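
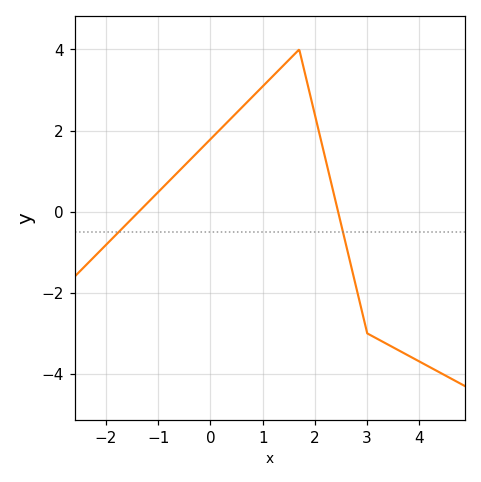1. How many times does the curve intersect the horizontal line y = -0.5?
2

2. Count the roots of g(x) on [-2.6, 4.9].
2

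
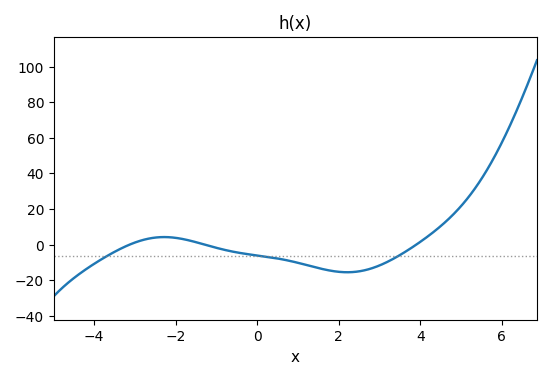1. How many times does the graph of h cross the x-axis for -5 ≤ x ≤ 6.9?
3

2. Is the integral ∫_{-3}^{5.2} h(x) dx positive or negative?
negative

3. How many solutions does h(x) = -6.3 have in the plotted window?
3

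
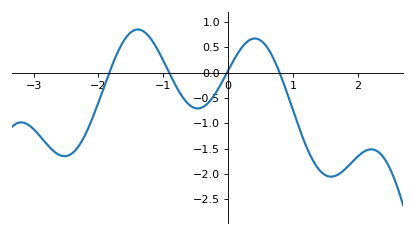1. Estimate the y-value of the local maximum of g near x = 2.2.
-1.51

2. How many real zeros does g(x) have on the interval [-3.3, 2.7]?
4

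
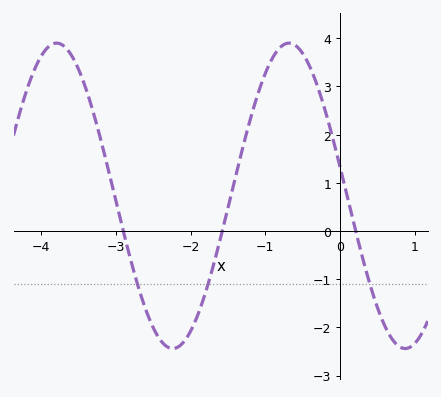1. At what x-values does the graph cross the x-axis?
-2.9, -1.58, 0.209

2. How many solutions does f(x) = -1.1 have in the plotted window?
3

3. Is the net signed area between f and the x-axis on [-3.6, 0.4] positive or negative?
positive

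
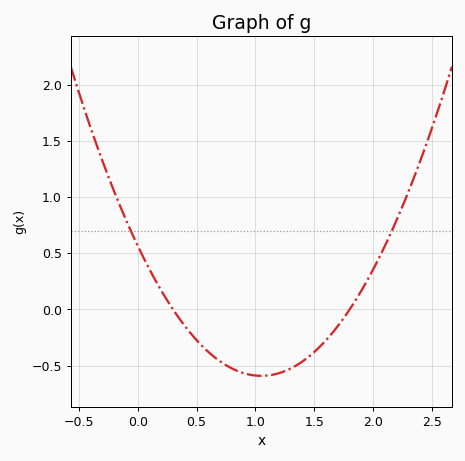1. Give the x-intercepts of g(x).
0.3, 1.8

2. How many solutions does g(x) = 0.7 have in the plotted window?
2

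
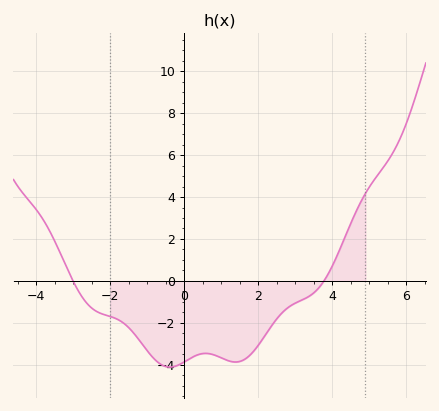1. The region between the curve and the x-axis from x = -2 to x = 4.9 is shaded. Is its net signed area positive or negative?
negative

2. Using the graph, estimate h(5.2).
4.97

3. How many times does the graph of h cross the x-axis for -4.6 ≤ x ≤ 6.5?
2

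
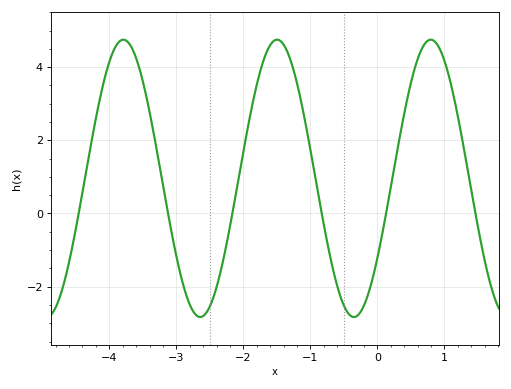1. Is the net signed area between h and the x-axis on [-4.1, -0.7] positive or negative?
positive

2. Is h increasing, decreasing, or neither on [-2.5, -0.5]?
neither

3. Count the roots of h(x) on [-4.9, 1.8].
6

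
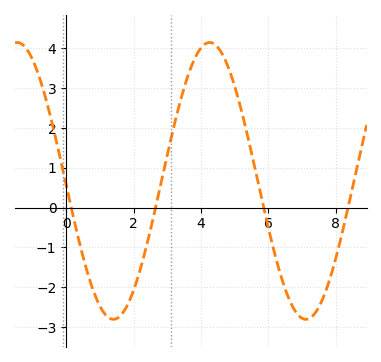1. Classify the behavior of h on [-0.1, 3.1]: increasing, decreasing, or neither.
neither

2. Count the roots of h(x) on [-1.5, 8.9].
4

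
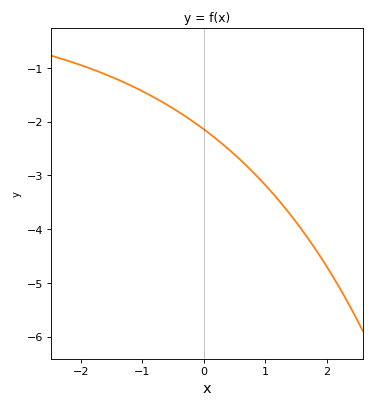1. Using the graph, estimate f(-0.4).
-1.8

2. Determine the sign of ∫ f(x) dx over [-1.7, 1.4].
negative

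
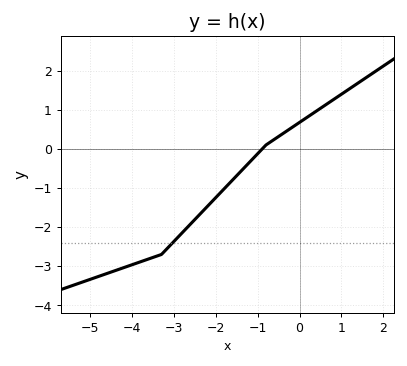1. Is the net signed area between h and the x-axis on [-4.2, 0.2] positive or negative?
negative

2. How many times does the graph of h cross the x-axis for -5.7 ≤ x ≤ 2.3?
1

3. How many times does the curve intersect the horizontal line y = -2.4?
1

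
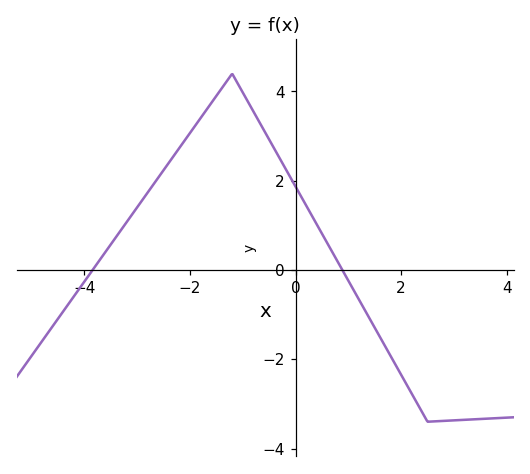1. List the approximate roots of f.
-3.8, 0.8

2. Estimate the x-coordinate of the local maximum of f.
-1.2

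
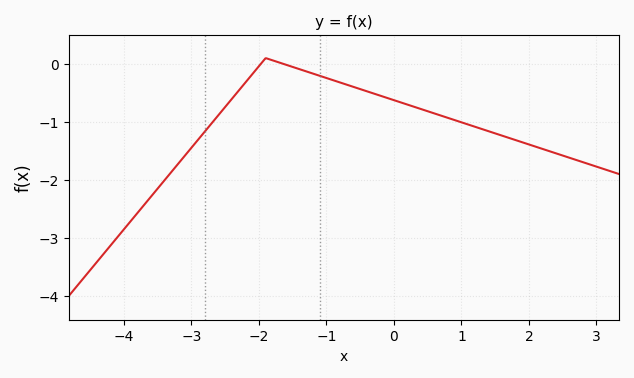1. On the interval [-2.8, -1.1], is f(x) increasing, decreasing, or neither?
neither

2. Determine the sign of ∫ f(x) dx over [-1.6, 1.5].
negative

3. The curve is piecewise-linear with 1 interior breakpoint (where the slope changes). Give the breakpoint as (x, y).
(-1.9, 0.1)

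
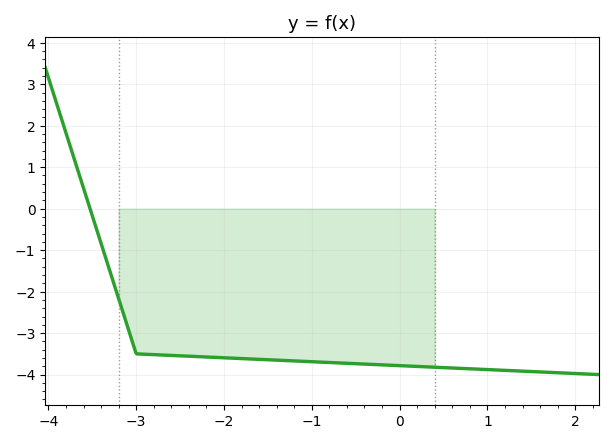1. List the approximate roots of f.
-3.5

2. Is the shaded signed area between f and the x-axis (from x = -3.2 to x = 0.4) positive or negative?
negative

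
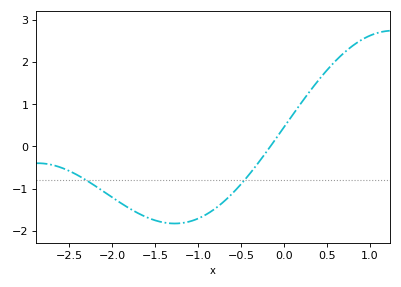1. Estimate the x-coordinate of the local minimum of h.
-1.3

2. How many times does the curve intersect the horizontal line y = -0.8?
2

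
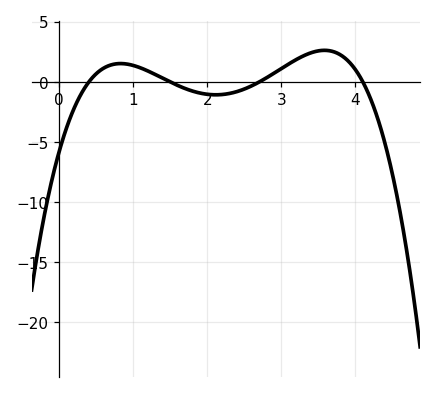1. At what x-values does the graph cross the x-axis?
0.4, 1.5, 2.7, 4.1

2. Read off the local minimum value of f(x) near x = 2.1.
-1.07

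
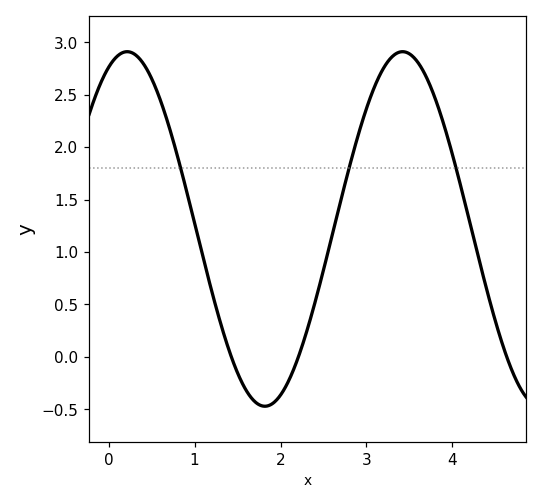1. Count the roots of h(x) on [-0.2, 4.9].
3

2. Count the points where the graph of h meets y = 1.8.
3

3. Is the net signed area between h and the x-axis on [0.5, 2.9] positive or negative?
positive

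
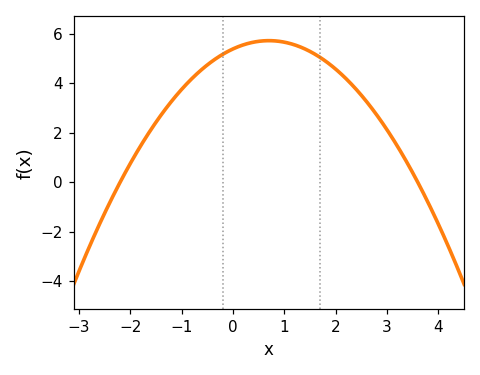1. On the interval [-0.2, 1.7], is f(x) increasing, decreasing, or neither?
neither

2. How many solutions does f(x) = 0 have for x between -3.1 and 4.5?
2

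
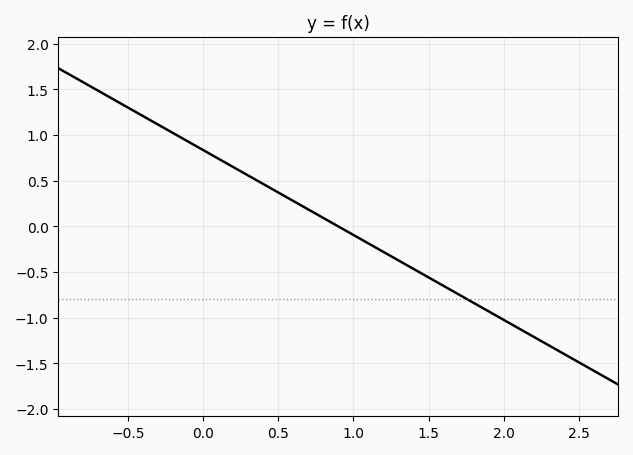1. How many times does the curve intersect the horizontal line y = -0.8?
1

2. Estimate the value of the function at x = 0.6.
0.3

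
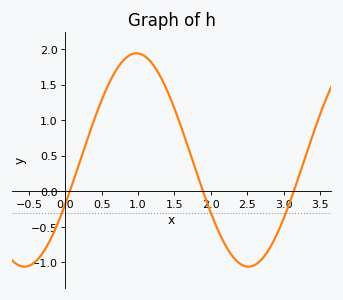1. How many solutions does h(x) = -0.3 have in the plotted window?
3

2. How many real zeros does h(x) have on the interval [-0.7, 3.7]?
3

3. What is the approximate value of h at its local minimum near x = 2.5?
-1.05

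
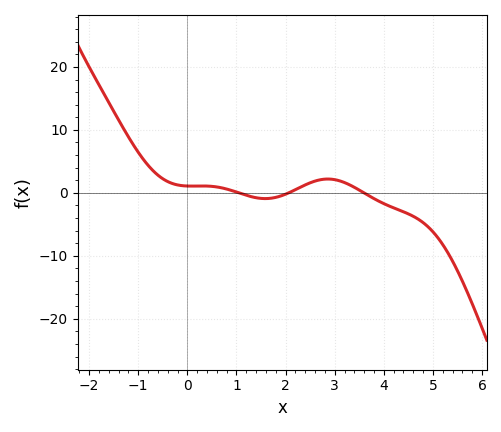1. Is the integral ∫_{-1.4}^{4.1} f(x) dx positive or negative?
positive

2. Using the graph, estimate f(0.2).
1.08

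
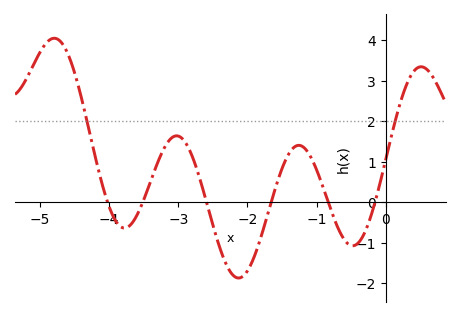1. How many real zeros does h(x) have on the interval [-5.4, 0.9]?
6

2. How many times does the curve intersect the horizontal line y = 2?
2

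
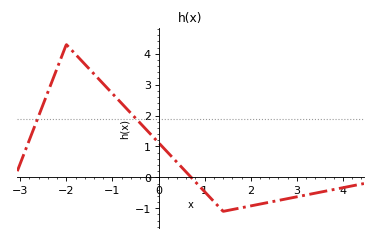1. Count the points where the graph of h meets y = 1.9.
2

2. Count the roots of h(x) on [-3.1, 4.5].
1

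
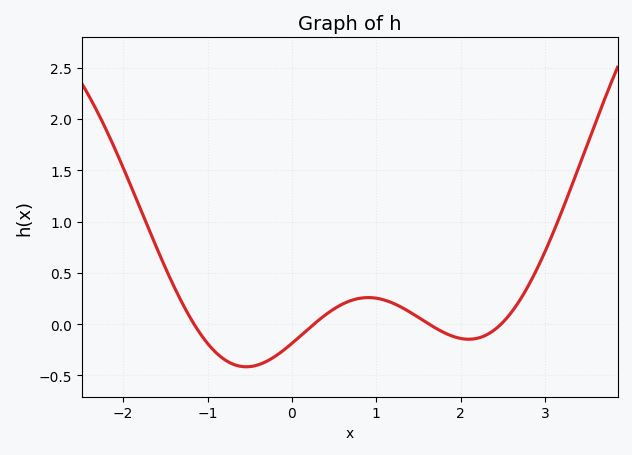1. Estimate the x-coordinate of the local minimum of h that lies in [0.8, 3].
2.1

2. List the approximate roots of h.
-1.2, 0.3, 1.6, 2.5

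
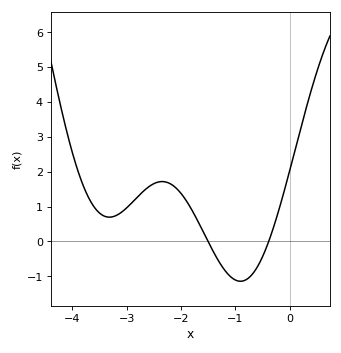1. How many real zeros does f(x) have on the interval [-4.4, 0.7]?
2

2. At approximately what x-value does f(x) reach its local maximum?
-2.35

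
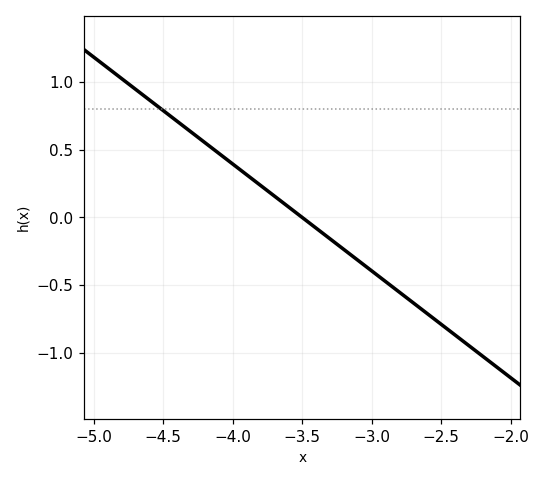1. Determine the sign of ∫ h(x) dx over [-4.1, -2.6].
negative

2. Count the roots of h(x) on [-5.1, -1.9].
1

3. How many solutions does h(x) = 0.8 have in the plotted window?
1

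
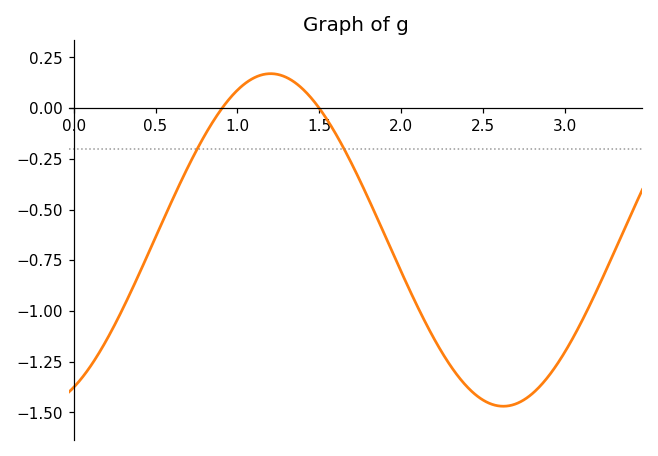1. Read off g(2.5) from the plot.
-1.44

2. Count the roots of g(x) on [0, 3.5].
2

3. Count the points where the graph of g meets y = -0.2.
2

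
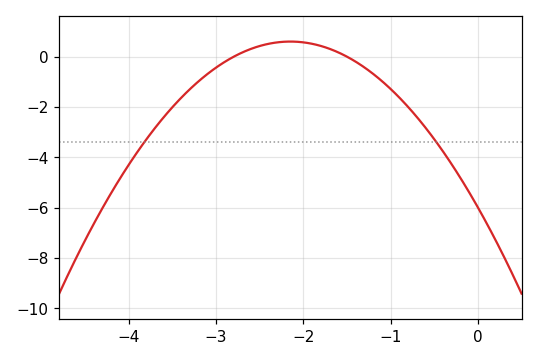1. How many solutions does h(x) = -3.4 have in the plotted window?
2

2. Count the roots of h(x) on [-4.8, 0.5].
2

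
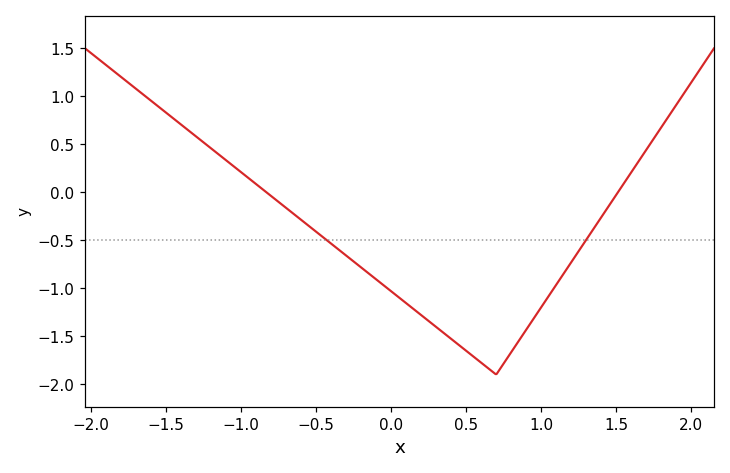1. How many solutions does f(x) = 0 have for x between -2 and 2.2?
2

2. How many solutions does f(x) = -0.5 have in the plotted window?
2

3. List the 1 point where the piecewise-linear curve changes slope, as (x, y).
(0.7, -1.9)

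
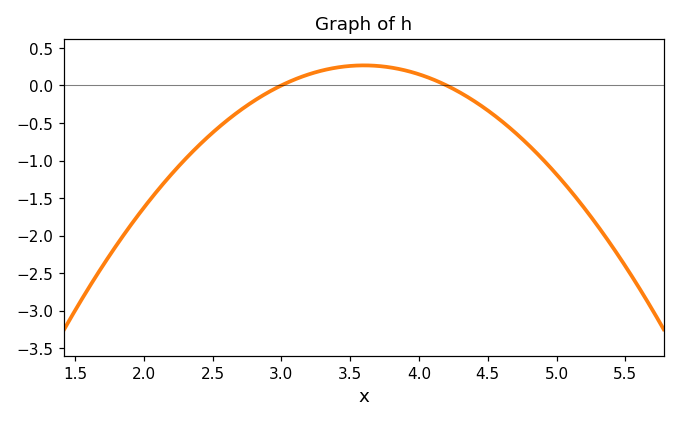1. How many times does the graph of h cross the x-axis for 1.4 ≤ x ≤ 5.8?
2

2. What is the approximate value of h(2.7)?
-0.35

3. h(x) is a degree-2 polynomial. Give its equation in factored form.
y = -0.74(x - 3)(x - 4.2)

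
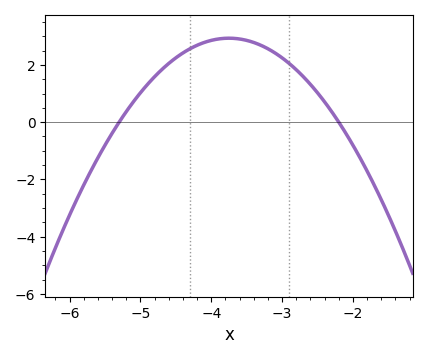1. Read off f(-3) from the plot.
2.24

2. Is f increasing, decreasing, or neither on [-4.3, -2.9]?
neither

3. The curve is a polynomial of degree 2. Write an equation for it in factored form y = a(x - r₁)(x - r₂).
y = -1.22(x + 5.3)(x + 2.2)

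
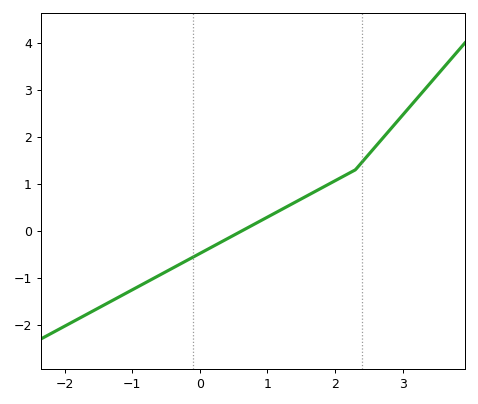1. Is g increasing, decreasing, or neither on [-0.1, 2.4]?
increasing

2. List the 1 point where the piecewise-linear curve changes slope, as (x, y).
(2.3, 1.3)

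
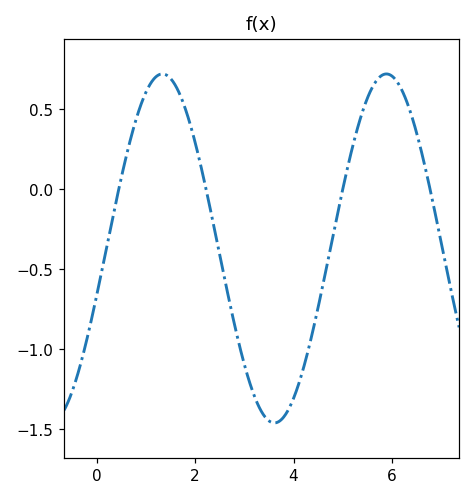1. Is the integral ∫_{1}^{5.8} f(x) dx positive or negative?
negative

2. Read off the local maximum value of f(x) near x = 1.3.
0.72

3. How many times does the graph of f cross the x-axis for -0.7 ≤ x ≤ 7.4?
4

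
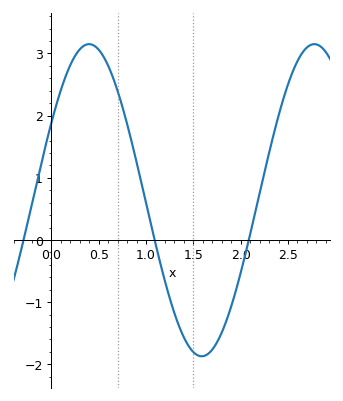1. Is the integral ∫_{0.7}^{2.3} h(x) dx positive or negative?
negative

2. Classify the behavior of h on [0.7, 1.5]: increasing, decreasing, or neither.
decreasing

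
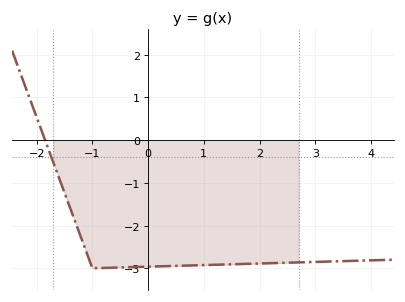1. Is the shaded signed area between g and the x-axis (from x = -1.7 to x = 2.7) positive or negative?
negative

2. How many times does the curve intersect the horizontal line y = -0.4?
1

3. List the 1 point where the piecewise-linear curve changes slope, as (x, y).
(-1, -3)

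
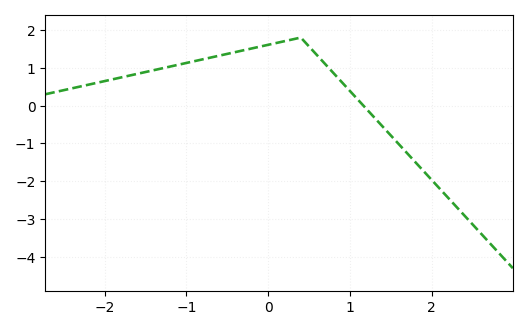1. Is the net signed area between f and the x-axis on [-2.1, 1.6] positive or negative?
positive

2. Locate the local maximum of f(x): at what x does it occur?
0.4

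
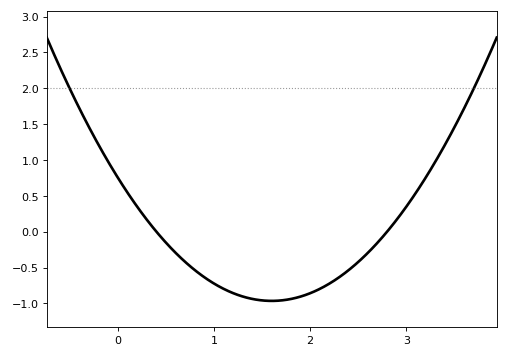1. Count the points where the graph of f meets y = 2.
2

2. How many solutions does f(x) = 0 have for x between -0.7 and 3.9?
2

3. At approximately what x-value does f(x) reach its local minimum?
1.6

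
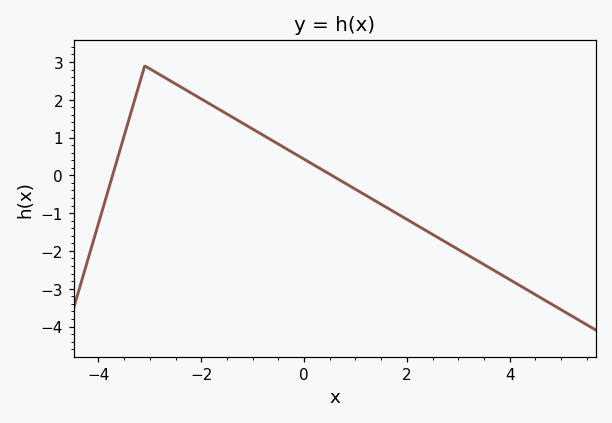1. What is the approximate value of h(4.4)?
-3.08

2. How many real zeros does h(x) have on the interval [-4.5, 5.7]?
2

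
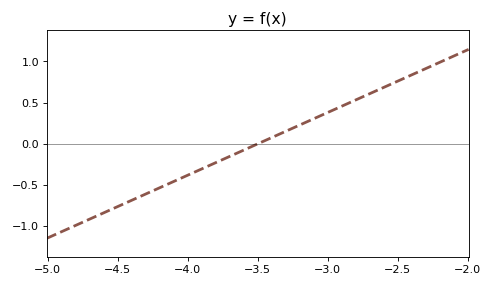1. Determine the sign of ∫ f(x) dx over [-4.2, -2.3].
positive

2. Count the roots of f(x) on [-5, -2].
1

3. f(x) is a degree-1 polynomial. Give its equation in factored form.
y = 0.76(x + 3.5)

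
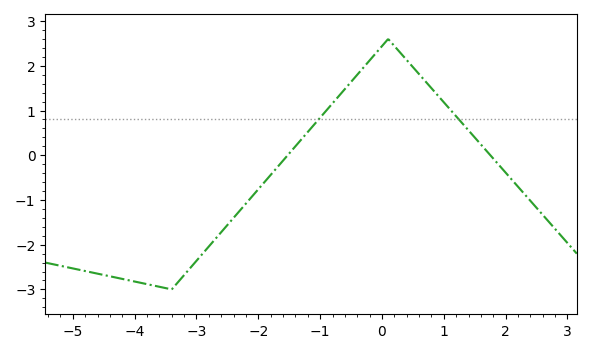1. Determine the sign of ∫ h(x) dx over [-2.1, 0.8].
positive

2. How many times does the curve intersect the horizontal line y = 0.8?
2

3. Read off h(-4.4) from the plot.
-2.71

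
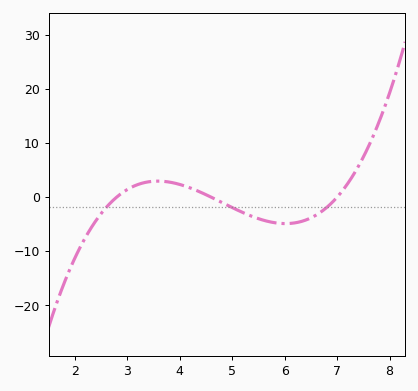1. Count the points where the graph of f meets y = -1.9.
3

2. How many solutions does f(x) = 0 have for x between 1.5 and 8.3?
3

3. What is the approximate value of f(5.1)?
-2.38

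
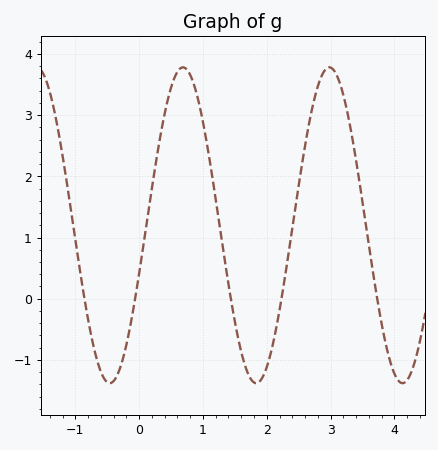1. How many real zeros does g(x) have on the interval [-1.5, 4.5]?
5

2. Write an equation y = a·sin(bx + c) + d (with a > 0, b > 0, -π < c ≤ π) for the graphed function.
y = 2.58sin(2.74x - 0.312) + 1.2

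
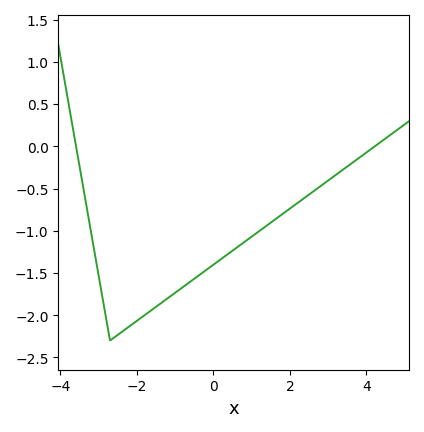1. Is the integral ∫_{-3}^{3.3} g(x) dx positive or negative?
negative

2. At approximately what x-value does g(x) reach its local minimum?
-2.6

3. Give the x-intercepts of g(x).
-3.6, 4.2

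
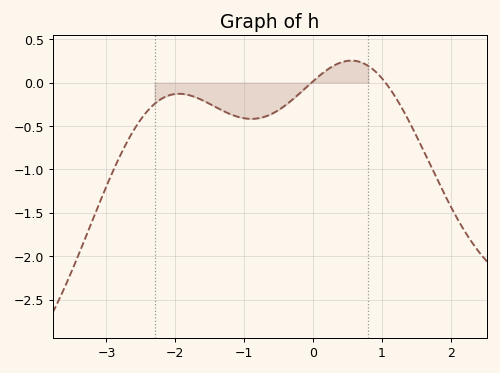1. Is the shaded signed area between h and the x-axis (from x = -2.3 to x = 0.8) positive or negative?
negative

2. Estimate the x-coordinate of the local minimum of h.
-0.9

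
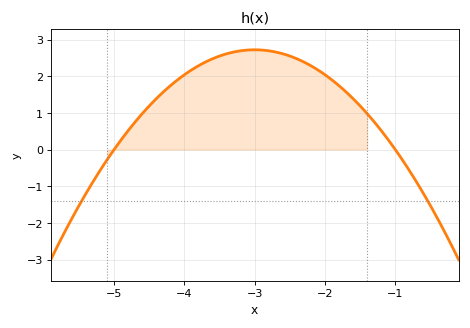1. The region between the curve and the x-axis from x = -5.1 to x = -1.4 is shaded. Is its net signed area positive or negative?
positive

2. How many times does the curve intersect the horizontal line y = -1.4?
2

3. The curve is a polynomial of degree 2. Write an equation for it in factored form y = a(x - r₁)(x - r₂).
y = -0.68(x + 5)(x + 1)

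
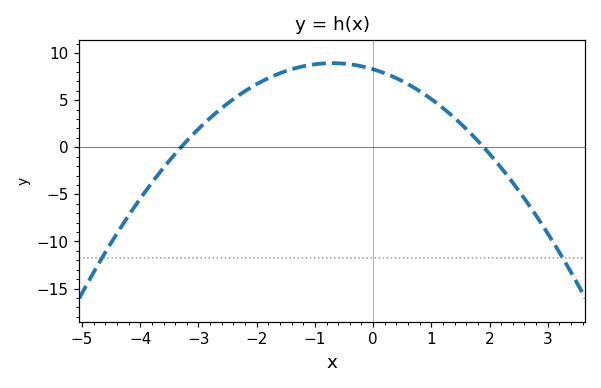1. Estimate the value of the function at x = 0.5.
7.02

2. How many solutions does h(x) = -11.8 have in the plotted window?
2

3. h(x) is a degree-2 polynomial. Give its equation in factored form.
y = -1.32(x + 3.3)(x - 1.9)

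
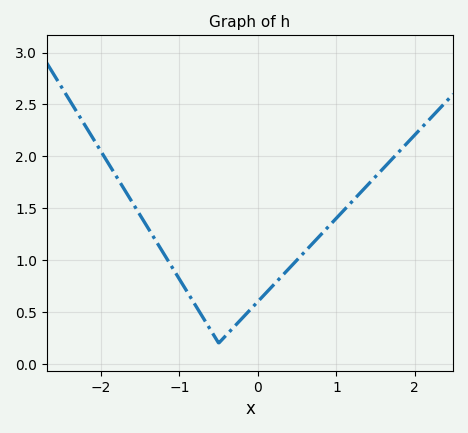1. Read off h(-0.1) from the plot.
0.521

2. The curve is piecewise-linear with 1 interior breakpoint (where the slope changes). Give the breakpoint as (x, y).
(-0.5, 0.2)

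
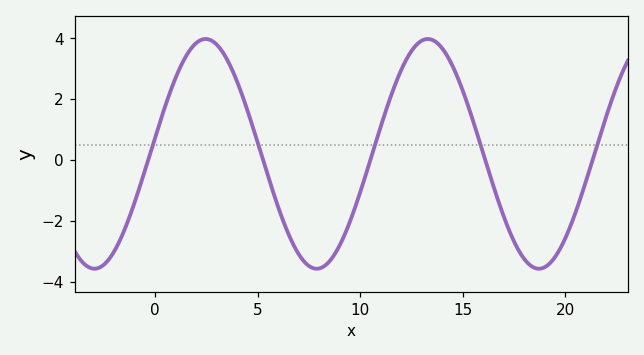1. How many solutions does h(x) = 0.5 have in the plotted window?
5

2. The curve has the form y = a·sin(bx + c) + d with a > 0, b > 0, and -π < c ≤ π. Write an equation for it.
y = 3.77sin(0.58x + 0.14) + 0.2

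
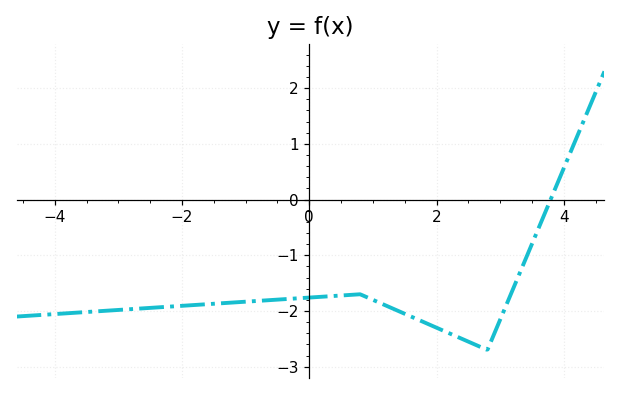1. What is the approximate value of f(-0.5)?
-1.8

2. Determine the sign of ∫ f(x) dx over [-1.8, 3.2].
negative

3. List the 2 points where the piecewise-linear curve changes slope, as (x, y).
(0.8, -1.7); (2.8, -2.7)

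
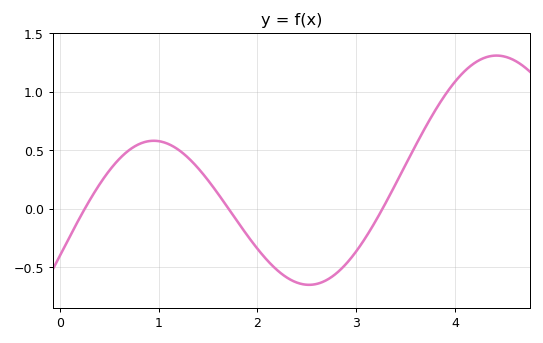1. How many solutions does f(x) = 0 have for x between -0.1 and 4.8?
3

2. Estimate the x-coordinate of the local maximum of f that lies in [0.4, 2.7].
0.9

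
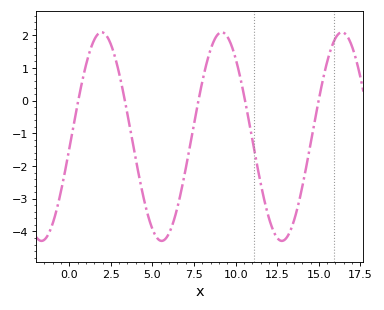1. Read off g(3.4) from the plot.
-0.149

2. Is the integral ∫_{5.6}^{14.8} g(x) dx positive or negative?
negative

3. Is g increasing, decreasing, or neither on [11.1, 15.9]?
neither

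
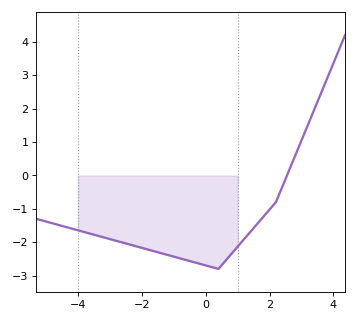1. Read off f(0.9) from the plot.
-2.2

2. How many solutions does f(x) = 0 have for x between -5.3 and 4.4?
1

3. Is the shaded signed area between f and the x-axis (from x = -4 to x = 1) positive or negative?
negative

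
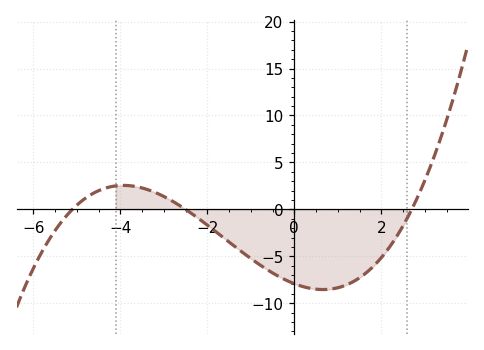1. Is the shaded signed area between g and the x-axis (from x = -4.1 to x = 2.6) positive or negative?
negative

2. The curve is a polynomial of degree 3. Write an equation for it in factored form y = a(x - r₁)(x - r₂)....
y = 0.23(x + 5.1)(x + 2.5)(x - 2.7)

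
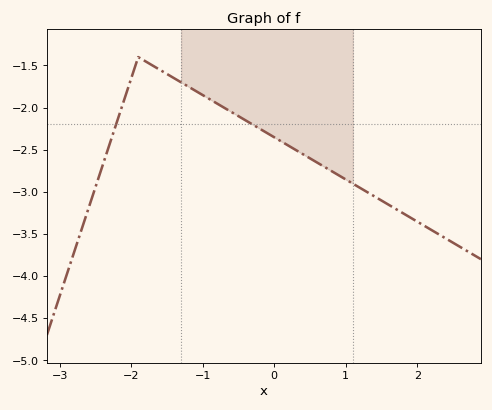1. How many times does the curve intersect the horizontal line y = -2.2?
2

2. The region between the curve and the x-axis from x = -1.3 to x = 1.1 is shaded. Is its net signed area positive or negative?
negative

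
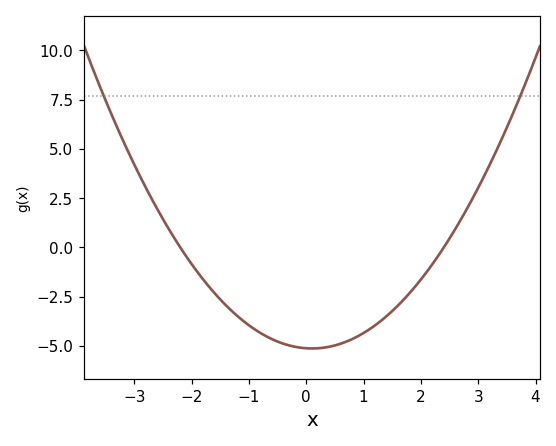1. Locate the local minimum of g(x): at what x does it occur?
0.2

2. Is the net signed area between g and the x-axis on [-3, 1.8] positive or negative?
negative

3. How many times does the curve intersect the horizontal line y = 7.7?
2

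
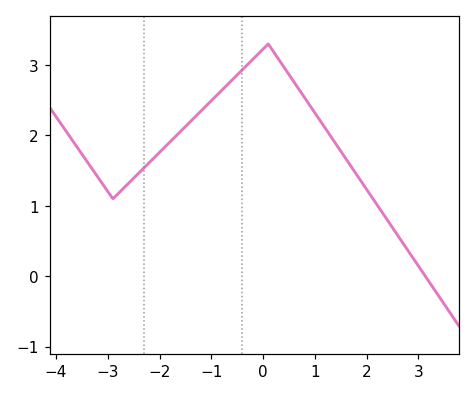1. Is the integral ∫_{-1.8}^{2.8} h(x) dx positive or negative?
positive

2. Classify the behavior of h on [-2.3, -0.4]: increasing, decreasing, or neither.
increasing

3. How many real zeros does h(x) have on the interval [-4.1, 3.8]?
1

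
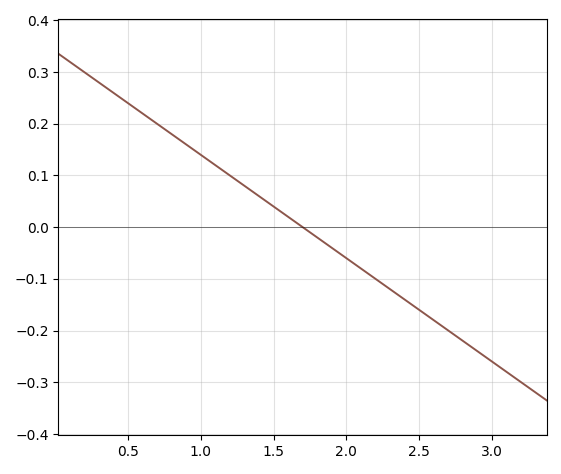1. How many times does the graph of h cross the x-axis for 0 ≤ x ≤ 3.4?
1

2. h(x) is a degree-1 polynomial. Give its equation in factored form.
y = -0.2(x - 1.7)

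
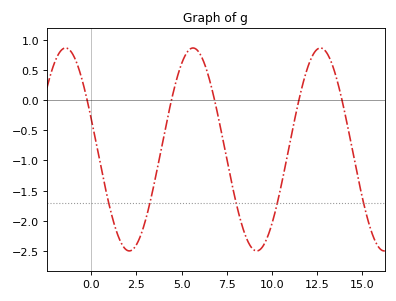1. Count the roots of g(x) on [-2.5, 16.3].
5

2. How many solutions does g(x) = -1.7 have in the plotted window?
5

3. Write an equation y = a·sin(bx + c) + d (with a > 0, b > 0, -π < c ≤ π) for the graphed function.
y = 1.68sin(0.89x + 2.8) - 0.82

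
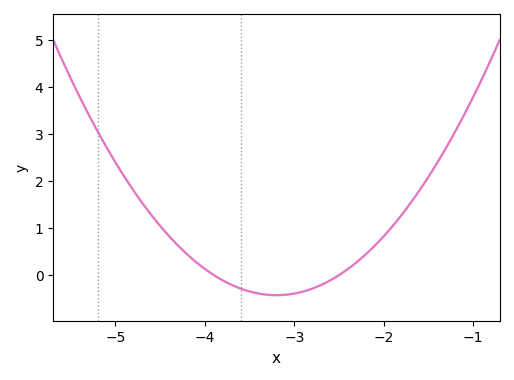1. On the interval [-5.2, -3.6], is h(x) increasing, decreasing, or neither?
decreasing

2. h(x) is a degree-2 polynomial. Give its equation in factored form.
y = 0.87(x + 3.9)(x + 2.5)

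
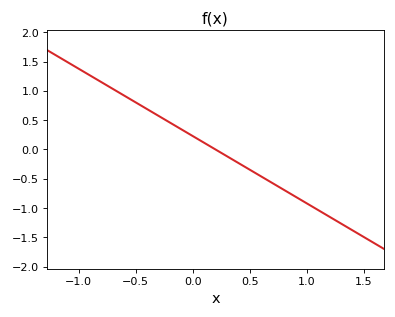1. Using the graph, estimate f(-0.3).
0.55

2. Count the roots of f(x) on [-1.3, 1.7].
1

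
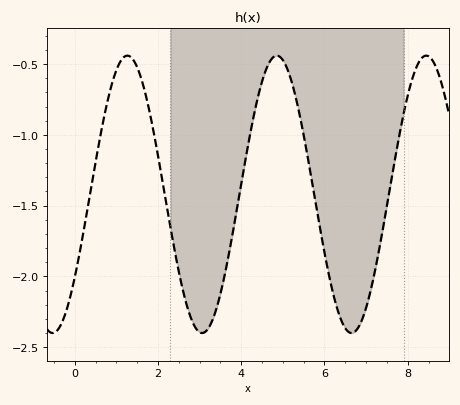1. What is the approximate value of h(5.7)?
-1.35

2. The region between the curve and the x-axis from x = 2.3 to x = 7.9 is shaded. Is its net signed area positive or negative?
negative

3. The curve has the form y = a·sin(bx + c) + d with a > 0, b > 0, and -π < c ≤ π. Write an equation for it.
y = 0.98sin(1.8x - 0.64) - 1.42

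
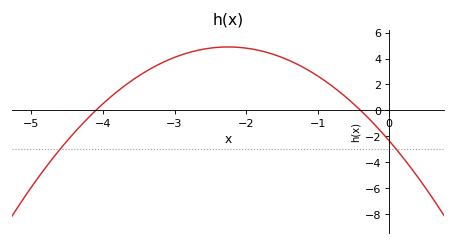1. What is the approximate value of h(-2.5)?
4.8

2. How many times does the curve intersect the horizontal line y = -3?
2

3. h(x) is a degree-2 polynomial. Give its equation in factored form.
y = -1.43(x + 4.1)(x + 0.4)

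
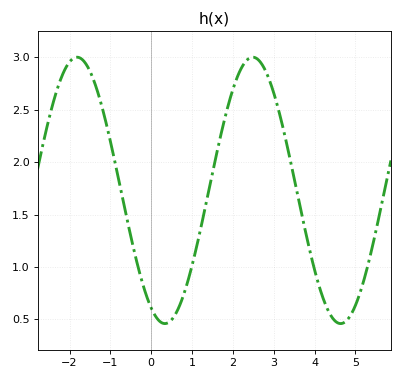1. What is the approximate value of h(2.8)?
2.87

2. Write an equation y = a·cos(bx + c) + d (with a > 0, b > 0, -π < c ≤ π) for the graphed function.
y = 1.27cos(1.46x + 2.65) + 1.73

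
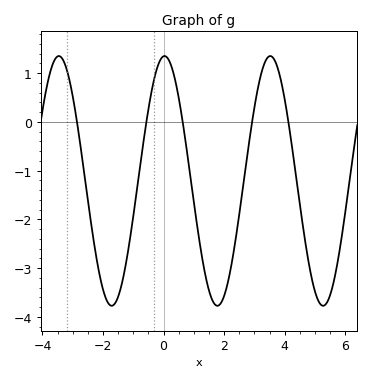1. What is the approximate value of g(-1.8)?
-3.7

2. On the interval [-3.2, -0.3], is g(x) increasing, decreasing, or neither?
neither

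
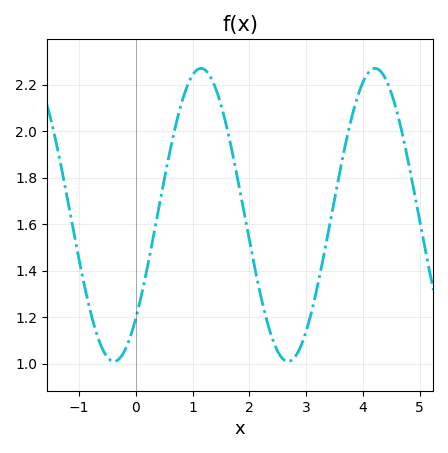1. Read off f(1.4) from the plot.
2.19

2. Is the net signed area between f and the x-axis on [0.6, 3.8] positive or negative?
positive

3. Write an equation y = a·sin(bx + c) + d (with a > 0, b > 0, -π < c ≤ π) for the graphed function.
y = 0.63sin(2.05x - 0.782) + 1.64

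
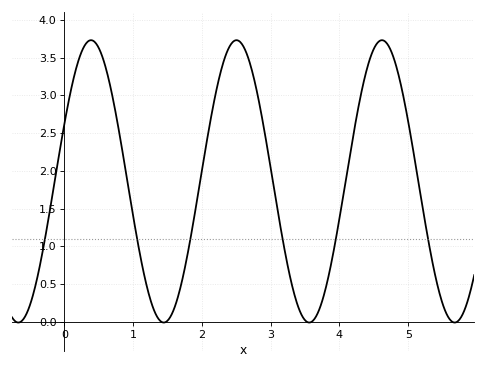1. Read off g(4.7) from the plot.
3.68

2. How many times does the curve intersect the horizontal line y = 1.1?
6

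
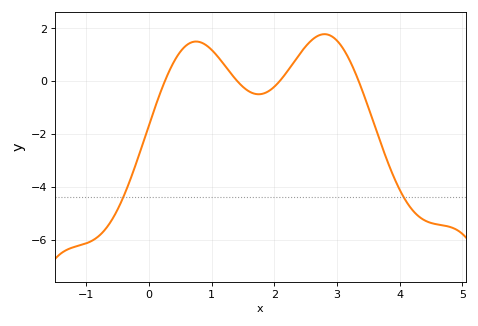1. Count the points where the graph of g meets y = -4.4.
2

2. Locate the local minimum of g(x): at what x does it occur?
1.8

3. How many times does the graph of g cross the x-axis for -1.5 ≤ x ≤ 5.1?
4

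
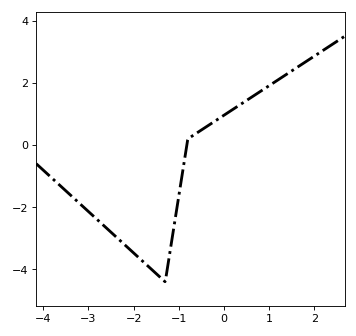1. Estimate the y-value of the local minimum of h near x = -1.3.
-4.4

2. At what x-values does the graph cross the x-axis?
-0.8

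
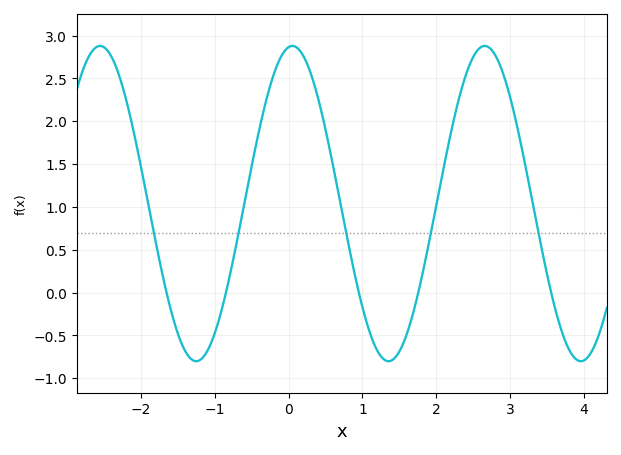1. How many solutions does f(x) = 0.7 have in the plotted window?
5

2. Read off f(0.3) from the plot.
2.55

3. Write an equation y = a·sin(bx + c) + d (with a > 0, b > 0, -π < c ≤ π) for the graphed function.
y = 1.84sin(2.4x + 1.5) + 1.04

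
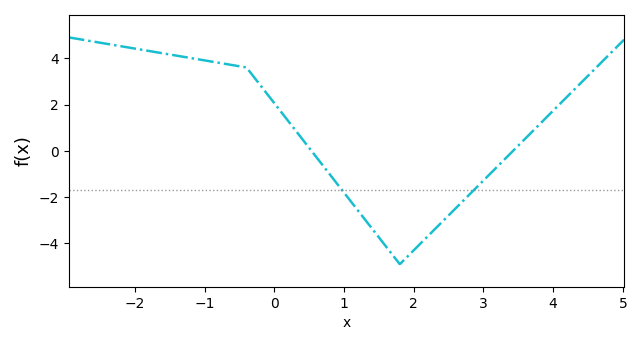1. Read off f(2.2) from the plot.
-3.69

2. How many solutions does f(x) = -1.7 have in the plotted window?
2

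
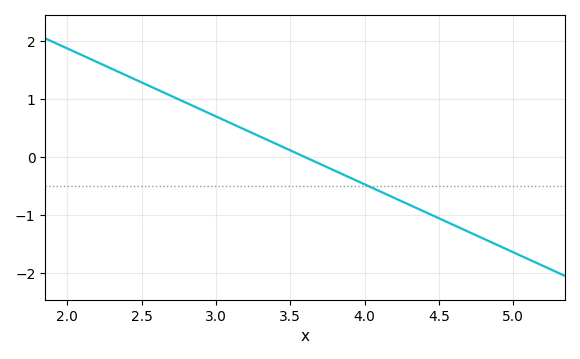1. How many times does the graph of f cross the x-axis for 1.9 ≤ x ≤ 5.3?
1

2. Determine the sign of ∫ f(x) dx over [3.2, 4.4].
negative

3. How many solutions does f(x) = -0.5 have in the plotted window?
1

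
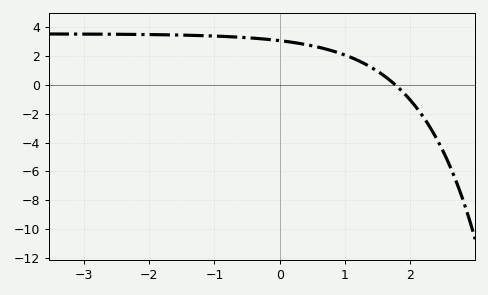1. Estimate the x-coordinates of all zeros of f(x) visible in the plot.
1.77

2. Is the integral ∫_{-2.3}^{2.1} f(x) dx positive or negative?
positive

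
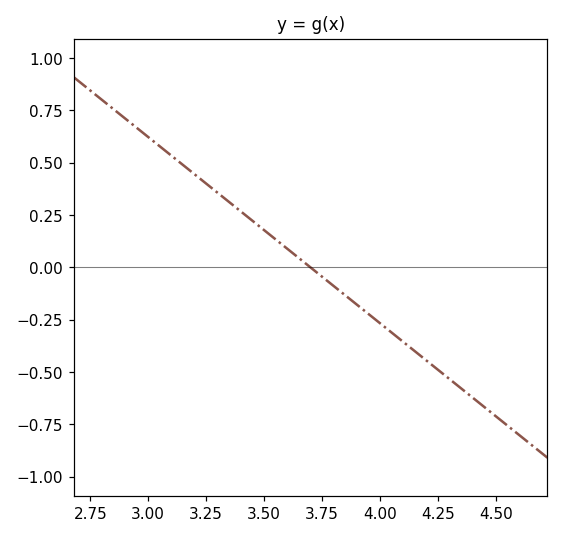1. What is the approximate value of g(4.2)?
-0.445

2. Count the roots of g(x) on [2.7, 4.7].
1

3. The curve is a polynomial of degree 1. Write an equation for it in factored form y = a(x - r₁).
y = -0.89(x - 3.7)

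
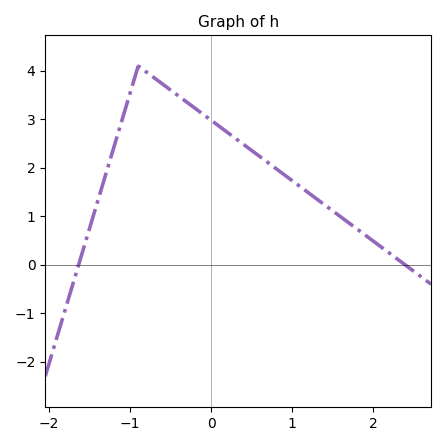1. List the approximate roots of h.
-1.63, 2.39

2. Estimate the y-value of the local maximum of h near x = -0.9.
4.1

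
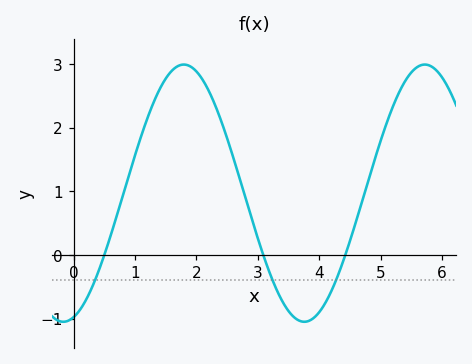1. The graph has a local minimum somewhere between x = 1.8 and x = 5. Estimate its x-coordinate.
3.76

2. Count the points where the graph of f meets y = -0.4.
3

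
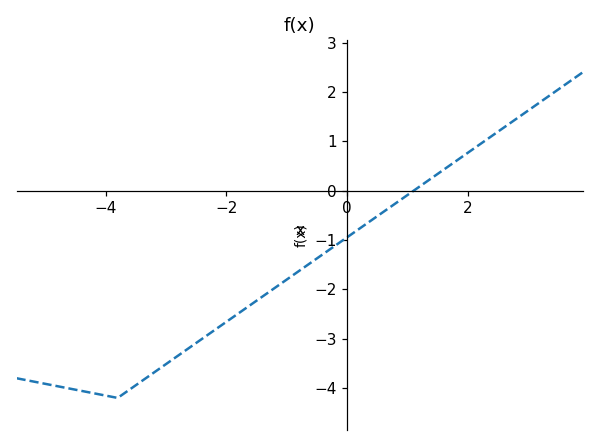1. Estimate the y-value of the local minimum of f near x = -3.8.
-4.2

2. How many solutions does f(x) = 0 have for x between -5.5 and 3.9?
1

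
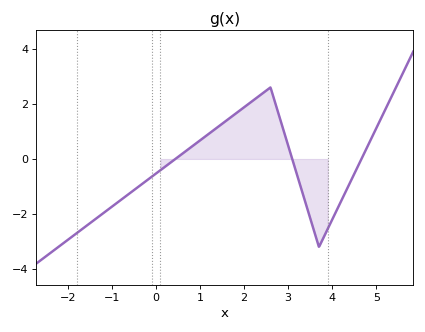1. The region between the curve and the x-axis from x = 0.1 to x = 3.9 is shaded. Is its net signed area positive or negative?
positive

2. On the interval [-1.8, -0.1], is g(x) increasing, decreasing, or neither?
increasing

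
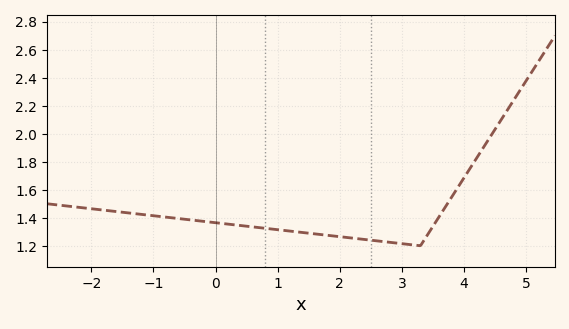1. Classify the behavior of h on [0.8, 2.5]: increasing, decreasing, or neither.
decreasing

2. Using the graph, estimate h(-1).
1.42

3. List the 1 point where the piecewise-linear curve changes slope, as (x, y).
(3.3, 1.2)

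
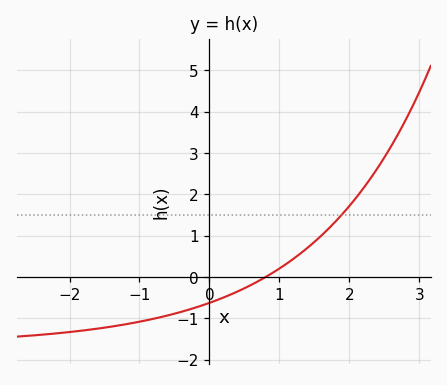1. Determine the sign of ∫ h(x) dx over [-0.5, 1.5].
negative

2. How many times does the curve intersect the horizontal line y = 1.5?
1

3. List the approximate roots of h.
0.8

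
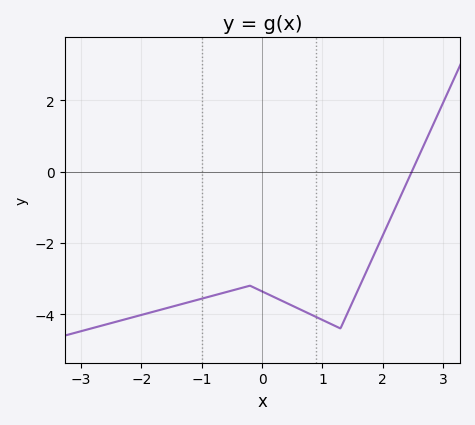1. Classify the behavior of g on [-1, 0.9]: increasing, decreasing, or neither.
neither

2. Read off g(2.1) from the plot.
-1.42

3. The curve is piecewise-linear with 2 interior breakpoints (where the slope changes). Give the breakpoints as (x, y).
(-0.2, -3.2); (1.3, -4.4)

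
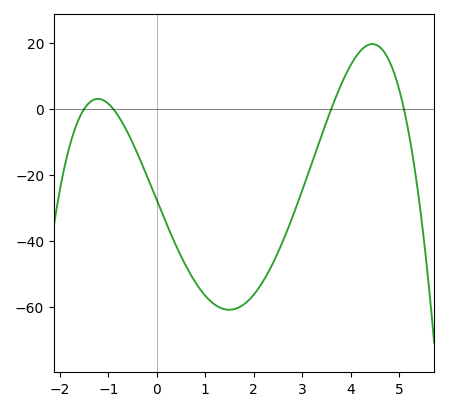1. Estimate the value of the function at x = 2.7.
-36.6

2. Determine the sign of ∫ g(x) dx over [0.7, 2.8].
negative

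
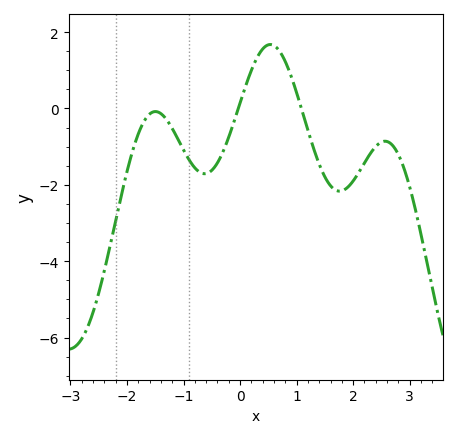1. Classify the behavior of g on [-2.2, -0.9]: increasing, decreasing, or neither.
neither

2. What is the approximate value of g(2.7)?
-1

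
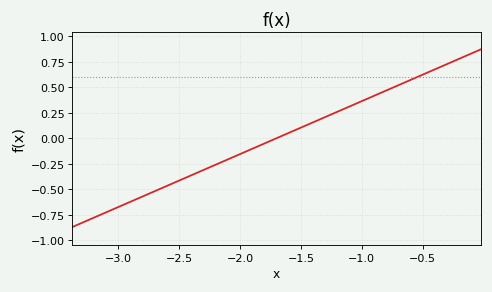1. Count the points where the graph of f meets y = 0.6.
1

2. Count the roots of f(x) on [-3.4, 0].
1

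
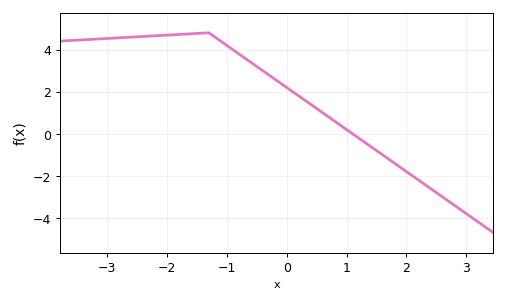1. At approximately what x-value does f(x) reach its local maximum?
-1.3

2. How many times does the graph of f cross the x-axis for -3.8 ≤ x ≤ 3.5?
1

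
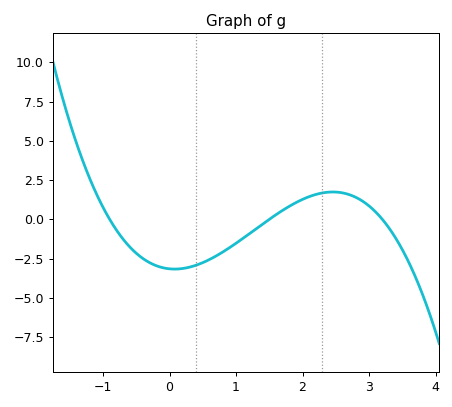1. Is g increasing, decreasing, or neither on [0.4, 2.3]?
increasing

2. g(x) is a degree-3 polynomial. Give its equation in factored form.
y = -0.73(x + 0.9)(x - 1.5)(x - 3.2)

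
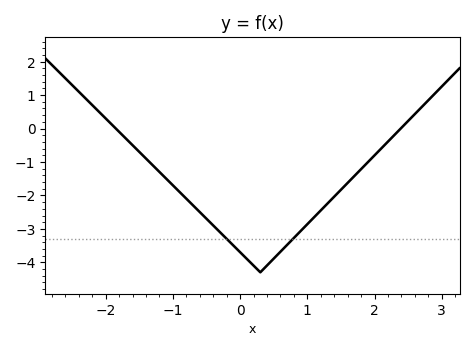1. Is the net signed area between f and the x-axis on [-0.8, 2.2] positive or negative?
negative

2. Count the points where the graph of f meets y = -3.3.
2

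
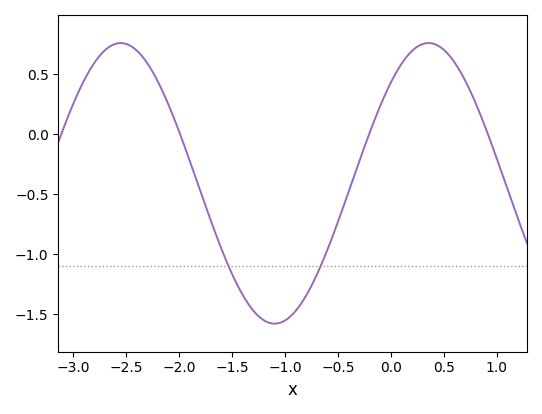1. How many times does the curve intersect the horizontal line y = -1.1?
2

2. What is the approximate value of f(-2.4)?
0.7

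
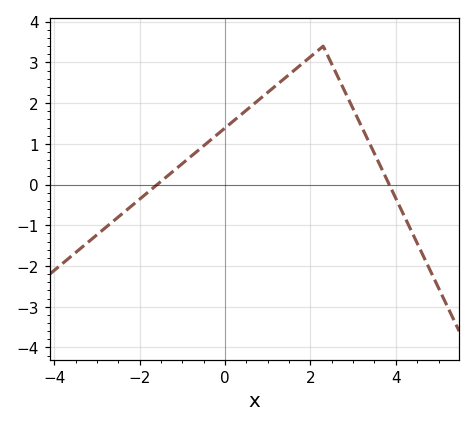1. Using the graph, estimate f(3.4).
0.982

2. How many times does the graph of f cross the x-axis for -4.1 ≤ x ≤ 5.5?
2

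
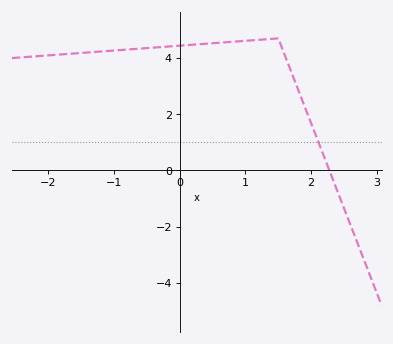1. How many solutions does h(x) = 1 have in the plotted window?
1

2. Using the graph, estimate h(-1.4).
4.2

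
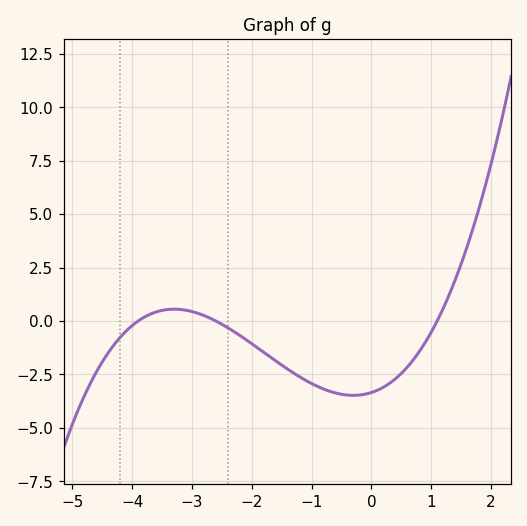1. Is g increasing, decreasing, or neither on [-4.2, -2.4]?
neither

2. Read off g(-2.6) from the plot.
0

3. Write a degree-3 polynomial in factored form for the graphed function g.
y = 0.3(x + 3.9)(x + 2.6)(x - 1.1)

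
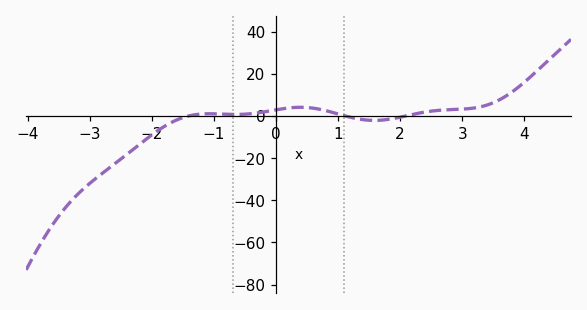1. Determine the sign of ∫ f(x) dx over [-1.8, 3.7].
positive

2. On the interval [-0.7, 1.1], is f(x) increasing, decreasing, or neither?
neither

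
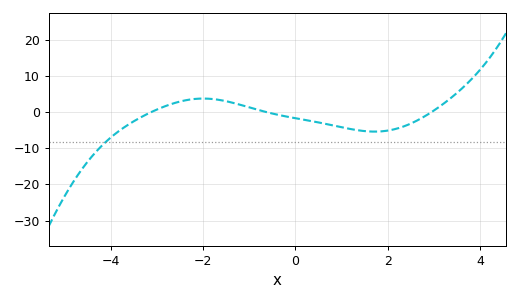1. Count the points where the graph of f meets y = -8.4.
1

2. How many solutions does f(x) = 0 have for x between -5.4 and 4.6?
3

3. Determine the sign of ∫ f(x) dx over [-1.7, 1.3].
negative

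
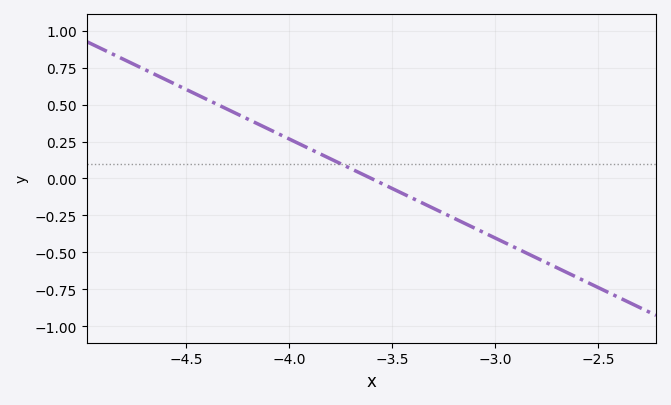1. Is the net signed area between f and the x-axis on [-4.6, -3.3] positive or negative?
positive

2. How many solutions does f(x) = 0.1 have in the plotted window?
1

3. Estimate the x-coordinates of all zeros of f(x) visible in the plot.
-3.6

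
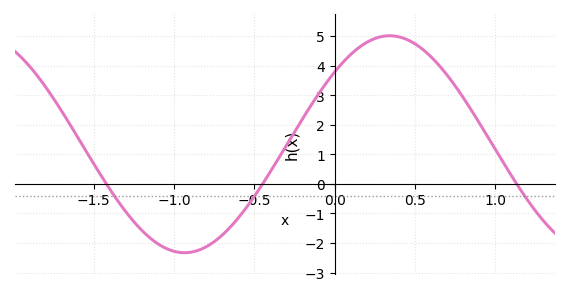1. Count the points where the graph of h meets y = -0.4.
3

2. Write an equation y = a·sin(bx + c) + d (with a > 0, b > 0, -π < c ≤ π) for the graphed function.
y = 3.67sin(2.46x + 0.73) + 1.34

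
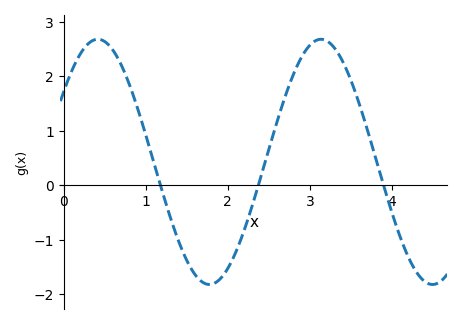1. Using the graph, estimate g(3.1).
2.7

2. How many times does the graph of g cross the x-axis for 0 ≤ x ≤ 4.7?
3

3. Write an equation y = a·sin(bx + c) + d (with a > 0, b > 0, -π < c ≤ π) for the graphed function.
y = 2.25sin(2.3x + 0.61) + 0.43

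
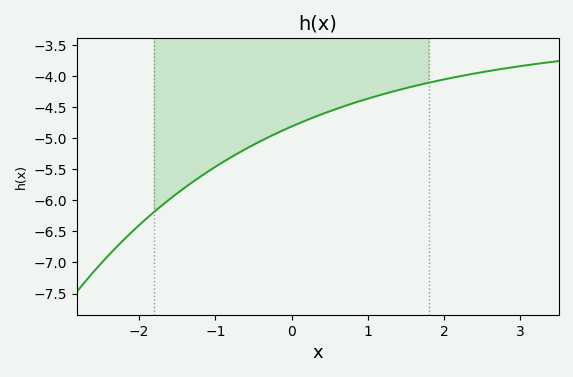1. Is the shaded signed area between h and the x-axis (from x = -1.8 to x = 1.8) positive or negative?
negative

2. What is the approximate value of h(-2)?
-6.4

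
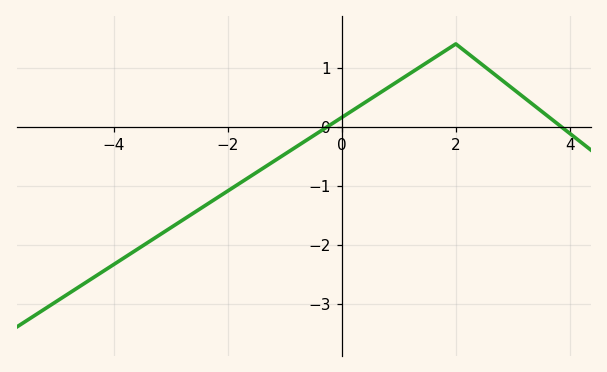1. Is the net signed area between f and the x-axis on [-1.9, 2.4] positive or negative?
positive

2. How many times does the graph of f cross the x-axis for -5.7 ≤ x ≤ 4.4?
2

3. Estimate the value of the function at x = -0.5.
-0.2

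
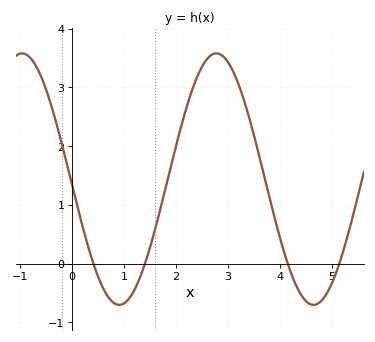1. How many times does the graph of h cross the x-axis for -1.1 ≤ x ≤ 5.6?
4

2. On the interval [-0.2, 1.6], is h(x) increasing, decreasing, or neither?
neither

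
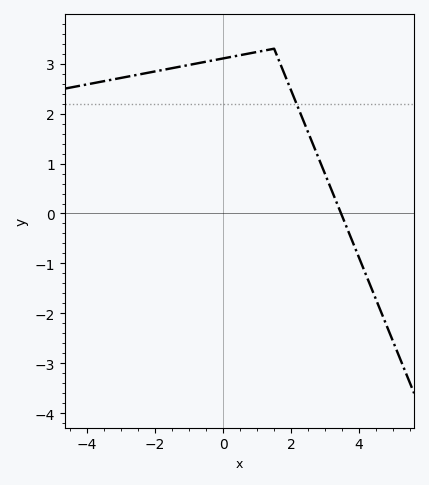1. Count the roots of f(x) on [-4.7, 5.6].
1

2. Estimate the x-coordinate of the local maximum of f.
1.4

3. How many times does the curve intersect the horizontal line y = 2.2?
1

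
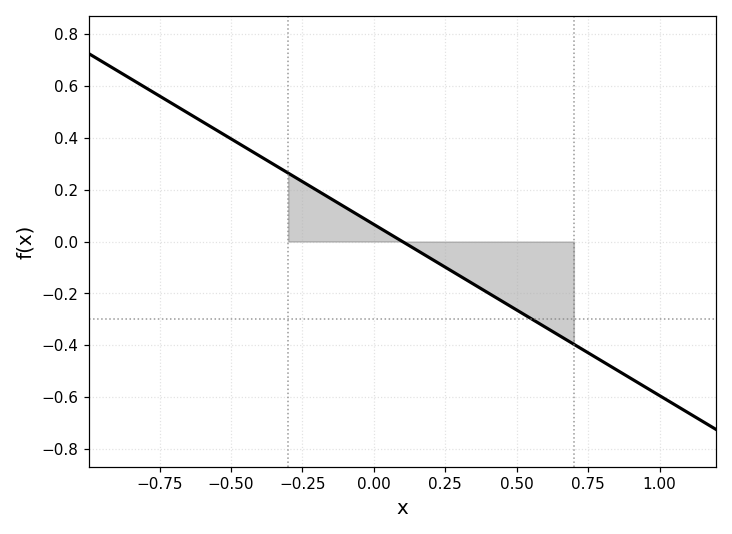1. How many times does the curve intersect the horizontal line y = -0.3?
1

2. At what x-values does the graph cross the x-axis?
0.1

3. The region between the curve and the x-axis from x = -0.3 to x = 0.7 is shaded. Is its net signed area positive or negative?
negative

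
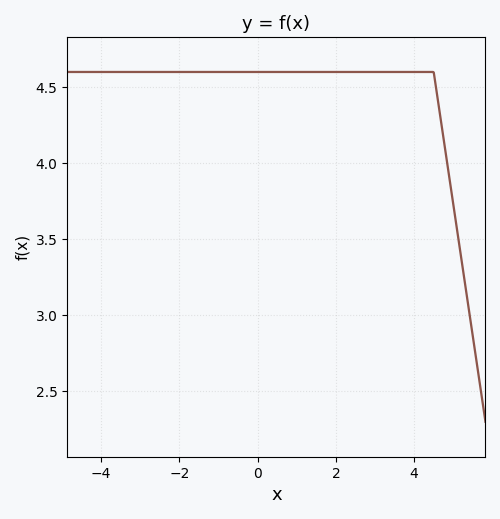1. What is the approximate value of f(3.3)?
4.6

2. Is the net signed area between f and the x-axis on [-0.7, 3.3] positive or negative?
positive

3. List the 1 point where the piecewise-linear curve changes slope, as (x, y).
(4.5, 4.6)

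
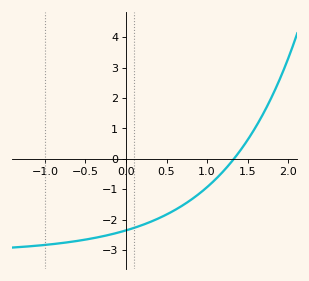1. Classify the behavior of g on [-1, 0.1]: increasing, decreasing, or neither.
increasing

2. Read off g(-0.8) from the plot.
-2.77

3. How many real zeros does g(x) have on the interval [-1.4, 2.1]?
1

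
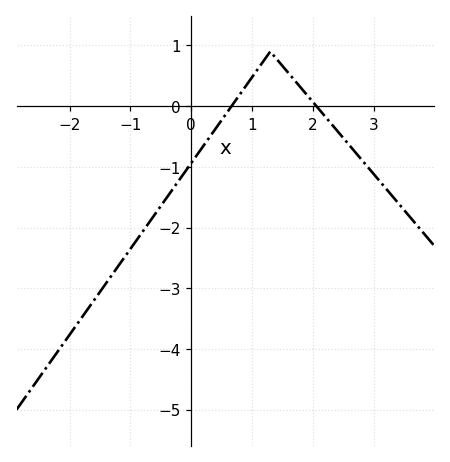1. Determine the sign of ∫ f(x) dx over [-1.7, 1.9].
negative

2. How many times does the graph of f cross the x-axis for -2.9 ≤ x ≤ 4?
2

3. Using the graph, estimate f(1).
0.5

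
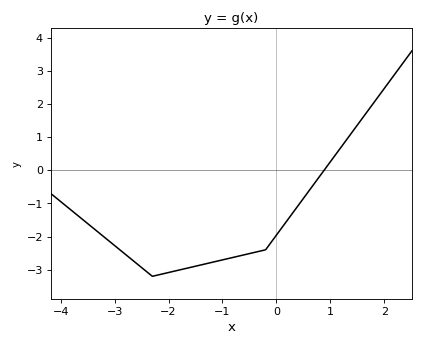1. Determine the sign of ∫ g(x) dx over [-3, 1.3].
negative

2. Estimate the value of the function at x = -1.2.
-2.78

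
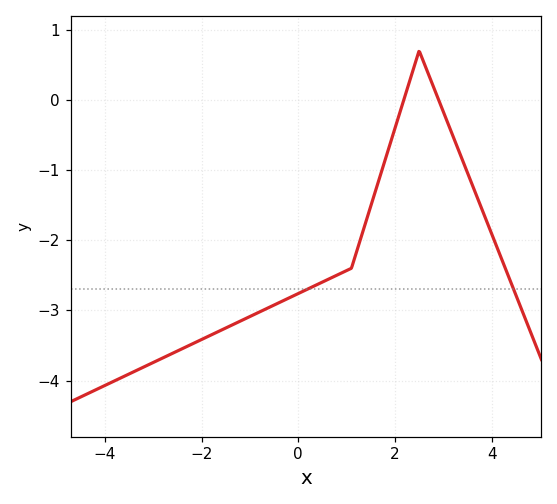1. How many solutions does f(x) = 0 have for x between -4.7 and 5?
2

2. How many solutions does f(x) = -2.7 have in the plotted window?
2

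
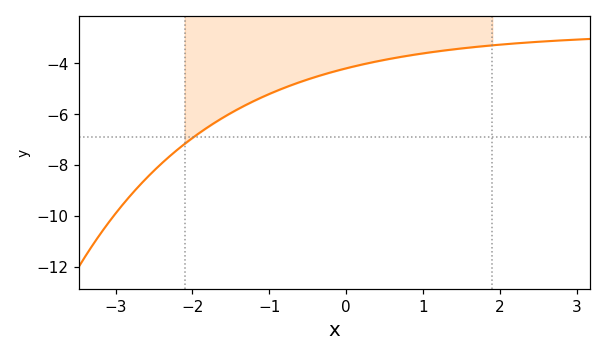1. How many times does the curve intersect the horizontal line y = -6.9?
1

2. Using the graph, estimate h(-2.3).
-7.6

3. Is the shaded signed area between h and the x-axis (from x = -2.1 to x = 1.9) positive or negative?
negative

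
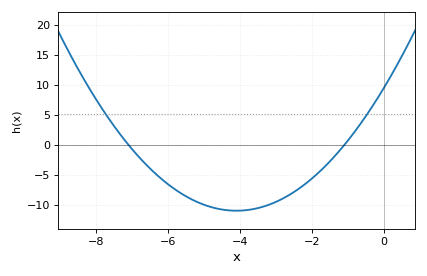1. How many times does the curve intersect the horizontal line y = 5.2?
2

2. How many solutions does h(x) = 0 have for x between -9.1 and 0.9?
2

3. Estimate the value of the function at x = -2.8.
-9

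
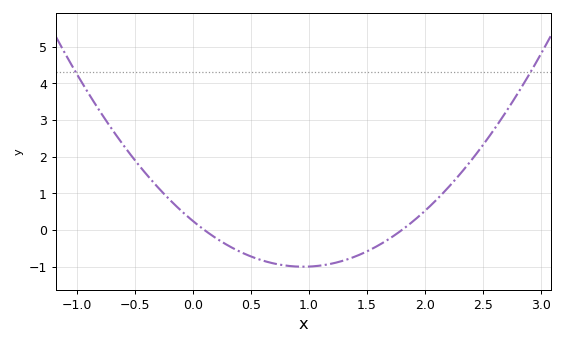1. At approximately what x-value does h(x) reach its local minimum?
0.9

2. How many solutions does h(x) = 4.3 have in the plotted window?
2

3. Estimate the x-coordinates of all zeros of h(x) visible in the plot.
0.1, 1.8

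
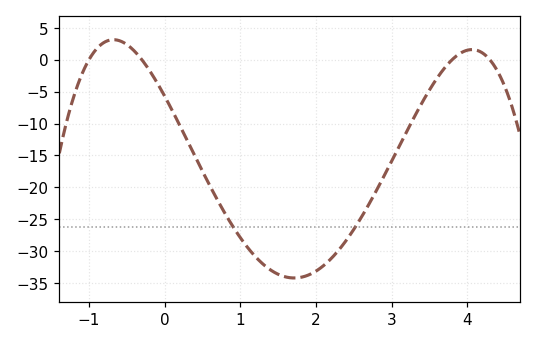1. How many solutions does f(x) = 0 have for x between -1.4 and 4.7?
4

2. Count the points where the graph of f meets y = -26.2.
2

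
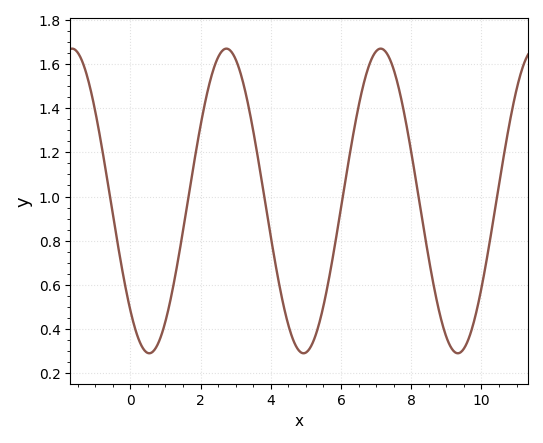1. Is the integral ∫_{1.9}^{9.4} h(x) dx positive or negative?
positive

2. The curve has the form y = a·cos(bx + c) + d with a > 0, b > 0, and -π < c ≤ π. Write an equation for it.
y = 0.69cos(1.43x + 2.37) + 0.98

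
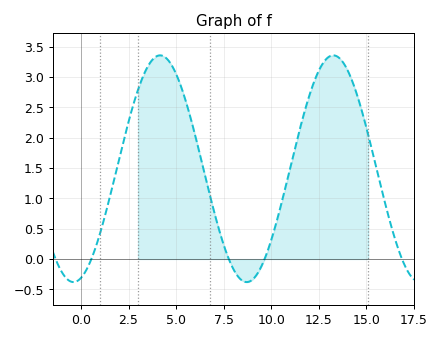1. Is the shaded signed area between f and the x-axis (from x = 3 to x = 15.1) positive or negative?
positive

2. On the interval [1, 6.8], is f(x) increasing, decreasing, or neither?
neither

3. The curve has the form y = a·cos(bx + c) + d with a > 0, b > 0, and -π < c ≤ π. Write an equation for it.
y = 1.87cos(0.69x - 2.87) + 1.49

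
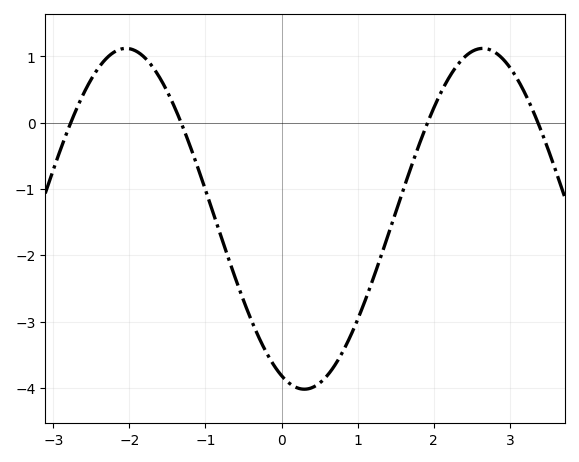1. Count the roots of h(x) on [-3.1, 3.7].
4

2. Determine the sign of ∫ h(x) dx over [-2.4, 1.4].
negative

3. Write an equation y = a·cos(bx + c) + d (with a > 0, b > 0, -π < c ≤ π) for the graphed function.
y = 2.57cos(1.34x + 2.74) - 1.45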